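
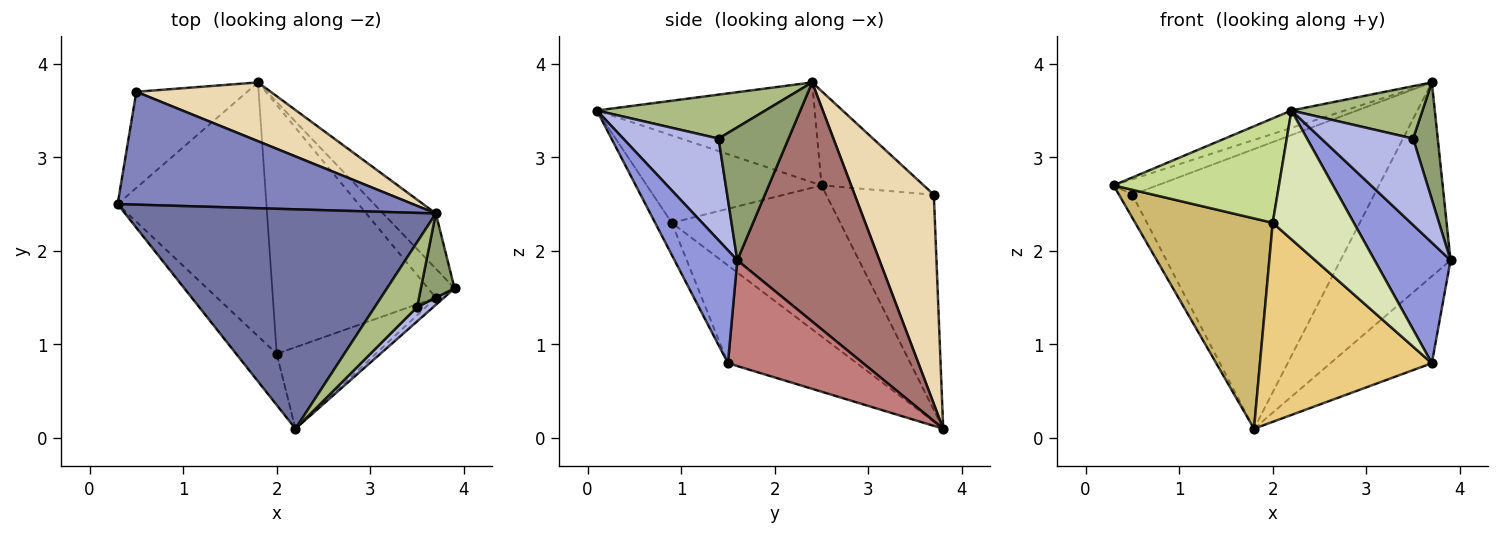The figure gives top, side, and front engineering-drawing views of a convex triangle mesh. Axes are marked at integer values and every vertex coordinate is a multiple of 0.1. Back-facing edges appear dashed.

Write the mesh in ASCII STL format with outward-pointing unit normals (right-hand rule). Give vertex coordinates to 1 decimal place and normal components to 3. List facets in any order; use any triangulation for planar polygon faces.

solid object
 facet normal -0.305 0.075 0.949
  outer loop
   vertex 3.7 2.4 3.8
   vertex 0.3 2.5 2.7
   vertex 2.2 0.1 3.5
  endloop
 endfacet
 facet normal -0.302 0.129 0.945
  outer loop
   vertex 0.5 3.7 2.6
   vertex 0.3 2.5 2.7
   vertex 3.7 2.4 3.8
  endloop
 endfacet
 facet normal 0.636 -0.770 -0.046
  outer loop
   vertex 3.7 1.5 0.8
   vertex 3.9 1.6 1.9
   vertex 2.2 0.1 3.5
  endloop
 endfacet
 facet normal 0.716 -0.689 0.114
  outer loop
   vertex 3.5 1.4 3.2
   vertex 2.2 0.1 3.5
   vertex 3.9 1.6 1.9
  endloop
 endfacet
 facet normal 0.917 -0.323 0.233
  outer loop
   vertex 3.5 1.4 3.2
   vertex 3.9 1.6 1.9
   vertex 3.7 2.4 3.8
  endloop
 endfacet
 facet normal 0.628 -0.489 0.605
  outer loop
   vertex 3.5 1.4 3.2
   vertex 3.7 2.4 3.8
   vertex 2.2 0.1 3.5
  endloop
 endfacet
 facet normal -0.688 -0.651 -0.320
  outer loop
   vertex 2.0 0.9 2.3
   vertex 2.2 0.1 3.5
   vertex 0.3 2.5 2.7
  endloop
 endfacet
 facet normal -0.171 -0.833 -0.527
  outer loop
   vertex 2.0 0.9 2.3
   vertex 3.7 1.5 0.8
   vertex 2.2 0.1 3.5
  endloop
 endfacet
 facet normal -0.884 0.109 -0.455
  outer loop
   vertex 1.8 3.8 0.1
   vertex 0.3 2.5 2.7
   vertex 0.5 3.7 2.6
  endloop
 endfacet
 facet normal -0.616 -0.503 -0.607
  outer loop
   vertex 1.8 3.8 0.1
   vertex 2.0 0.9 2.3
   vertex 0.3 2.5 2.7
  endloop
 endfacet
 facet normal -0.424 -0.566 -0.707
  outer loop
   vertex 1.8 3.8 0.1
   vertex 3.7 1.5 0.8
   vertex 2.0 0.9 2.3
  endloop
 endfacet
 facet normal 0.305 0.932 0.196
  outer loop
   vertex 1.8 3.8 0.1
   vertex 0.5 3.7 2.6
   vertex 3.7 2.4 3.8
  endloop
 endfacet
 facet normal 0.779 0.603 -0.172
  outer loop
   vertex 1.8 3.8 0.1
   vertex 3.7 2.4 3.8
   vertex 3.9 1.6 1.9
  endloop
 endfacet
 facet normal 0.784 0.588 -0.196
  outer loop
   vertex 1.8 3.8 0.1
   vertex 3.9 1.6 1.9
   vertex 3.7 1.5 0.8
  endloop
 endfacet
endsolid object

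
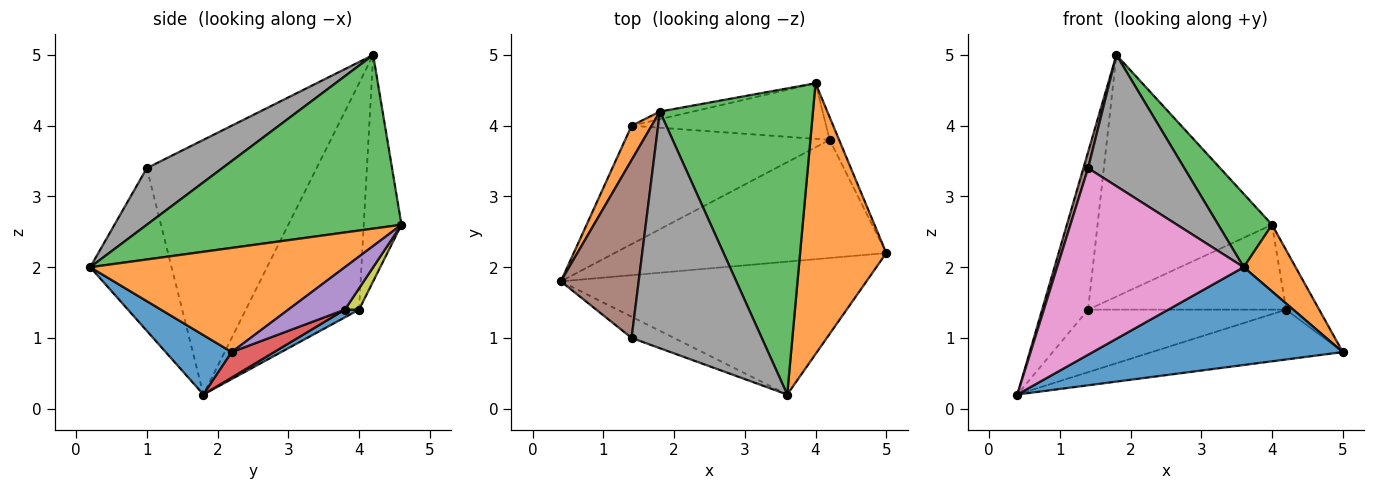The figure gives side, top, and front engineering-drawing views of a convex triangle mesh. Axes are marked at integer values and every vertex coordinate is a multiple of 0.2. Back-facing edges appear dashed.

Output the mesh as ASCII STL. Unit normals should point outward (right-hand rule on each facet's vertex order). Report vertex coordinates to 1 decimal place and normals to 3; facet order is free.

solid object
 facet normal 0.155 -0.586 -0.796
  outer loop
   vertex 3.6 0.2 2.0
   vertex 0.4 1.8 0.2
   vertex 5.0 2.2 0.8
  endloop
 endfacet
 facet normal 0.761 -0.155 0.630
  outer loop
   vertex 3.6 0.2 2.0
   vertex 5.0 2.2 0.8
   vertex 4.0 4.6 2.6
  endloop
 endfacet
 facet normal 0.741 -0.156 0.653
  outer loop
   vertex 3.6 0.2 2.0
   vertex 4.0 4.6 2.6
   vertex 1.8 4.2 5.0
  endloop
 endfacet
 facet normal 0.086 0.387 -0.918
  outer loop
   vertex 4.2 3.8 1.4
   vertex 5.0 2.2 0.8
   vertex 0.4 1.8 0.2
  endloop
 endfacet
 facet normal 0.848 0.495 -0.189
  outer loop
   vertex 4.2 3.8 1.4
   vertex 4.0 4.6 2.6
   vertex 5.0 2.2 0.8
  endloop
 endfacet
 facet normal -0.956 -0.027 0.292
  outer loop
   vertex 1.4 1.0 3.4
   vertex 1.8 4.2 5.0
   vertex 0.4 1.8 0.2
  endloop
 endfacet
 facet normal -0.398 -0.912 -0.104
  outer loop
   vertex 1.4 1.0 3.4
   vertex 0.4 1.8 0.2
   vertex 3.6 0.2 2.0
  endloop
 endfacet
 facet normal 0.355 -0.453 0.817
  outer loop
   vertex 1.4 1.0 3.4
   vertex 3.6 0.2 2.0
   vertex 1.8 4.2 5.0
  endloop
 endfacet
 facet normal 0.060 0.835 -0.547
  outer loop
   vertex 1.4 4.0 1.4
   vertex 4.0 4.6 2.6
   vertex 4.2 3.8 1.4
  endloop
 endfacet
 facet normal -0.211 0.977 -0.031
  outer loop
   vertex 1.4 4.0 1.4
   vertex 1.8 4.2 5.0
   vertex 4.0 4.6 2.6
  endloop
 endfacet
 facet normal 0.033 0.467 -0.884
  outer loop
   vertex 1.4 4.0 1.4
   vertex 4.2 3.8 1.4
   vertex 0.4 1.8 0.2
  endloop
 endfacet
 facet normal -0.923 0.375 0.082
  outer loop
   vertex 1.4 4.0 1.4
   vertex 0.4 1.8 0.2
   vertex 1.8 4.2 5.0
  endloop
 endfacet
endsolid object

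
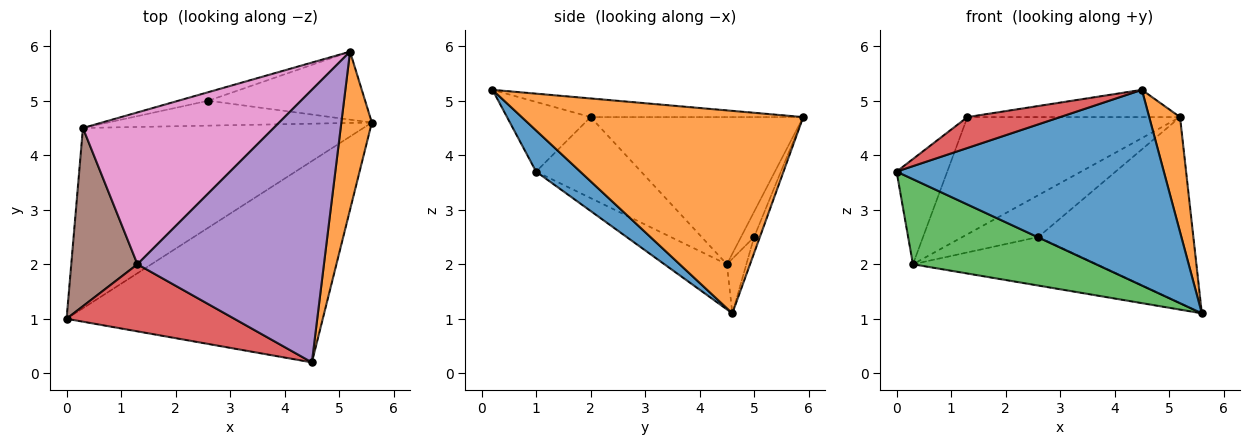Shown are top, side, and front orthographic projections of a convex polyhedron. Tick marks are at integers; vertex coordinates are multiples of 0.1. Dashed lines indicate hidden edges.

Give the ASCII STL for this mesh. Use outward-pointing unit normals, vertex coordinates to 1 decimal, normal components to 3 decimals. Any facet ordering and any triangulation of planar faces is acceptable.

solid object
 facet normal 0.114 -0.692 -0.712
  outer loop
   vertex 4.5 0.2 5.2
   vertex 0.0 1.0 3.7
   vertex 5.6 4.6 1.1
  endloop
 endfacet
 facet normal 0.983 -0.108 0.148
  outer loop
   vertex 5.2 5.9 4.7
   vertex 4.5 0.2 5.2
   vertex 5.6 4.6 1.1
  endloop
 endfacet
 facet normal -0.144 -0.422 -0.895
  outer loop
   vertex 0.3 4.5 2.0
   vertex 5.6 4.6 1.1
   vertex 0.0 1.0 3.7
  endloop
 endfacet
 facet normal -0.353 -0.391 0.850
  outer loop
   vertex 1.3 2.0 4.7
   vertex 0.0 1.0 3.7
   vertex 4.5 0.2 5.2
  endloop
 endfacet
 facet normal -0.099 0.099 0.990
  outer loop
   vertex 1.3 2.0 4.7
   vertex 4.5 0.2 5.2
   vertex 5.2 5.9 4.7
  endloop
 endfacet
 facet normal -0.725 0.350 0.593
  outer loop
   vertex 1.3 2.0 4.7
   vertex 0.3 4.5 2.0
   vertex 0.0 1.0 3.7
  endloop
 endfacet
 facet normal -0.521 0.521 0.676
  outer loop
   vertex 1.3 2.0 4.7
   vertex 5.2 5.9 4.7
   vertex 0.3 4.5 2.0
  endloop
 endfacet
 facet normal -0.035 0.939 -0.343
  outer loop
   vertex 2.6 5.0 2.5
   vertex 5.2 5.9 4.7
   vertex 5.6 4.6 1.1
  endloop
 endfacet
 facet normal -0.094 0.886 -0.454
  outer loop
   vertex 2.6 5.0 2.5
   vertex 5.6 4.6 1.1
   vertex 0.3 4.5 2.0
  endloop
 endfacet
 facet normal -0.167 0.966 -0.198
  outer loop
   vertex 2.6 5.0 2.5
   vertex 0.3 4.5 2.0
   vertex 5.2 5.9 4.7
  endloop
 endfacet
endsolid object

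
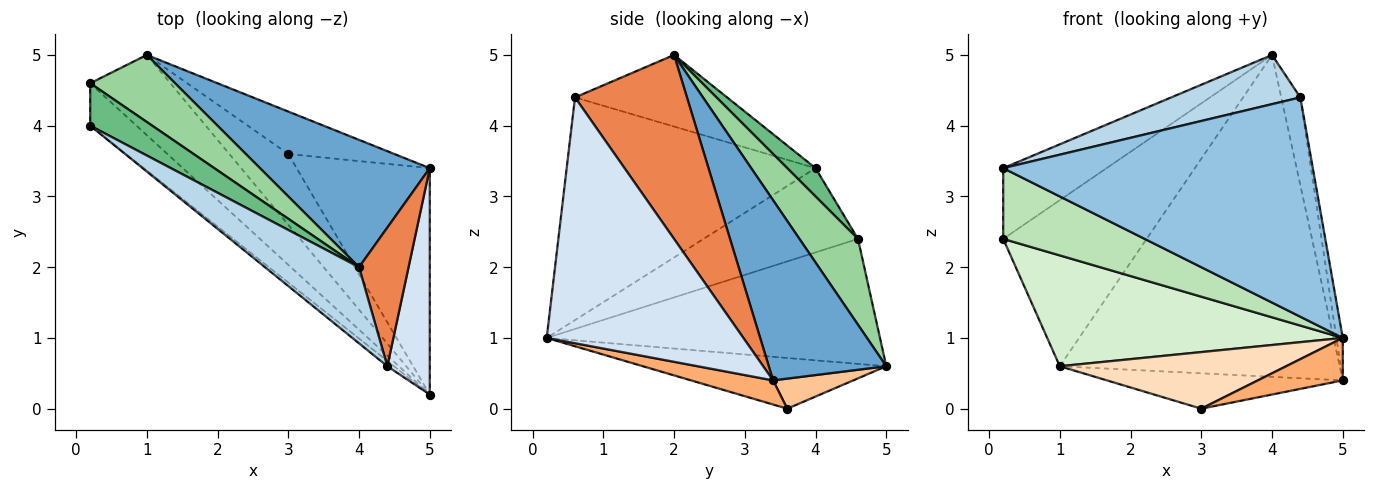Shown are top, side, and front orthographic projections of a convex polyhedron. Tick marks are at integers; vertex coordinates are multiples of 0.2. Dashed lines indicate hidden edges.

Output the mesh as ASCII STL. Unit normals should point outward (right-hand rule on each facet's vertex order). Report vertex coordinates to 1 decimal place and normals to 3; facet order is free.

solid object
 facet normal 0.364 0.866 0.343
  outer loop
   vertex 1.0 5.0 0.6
   vertex 4.0 2.0 5.0
   vertex 5.0 3.4 0.4
  endloop
 endfacet
 facet normal -0.626 -0.779 -0.019
  outer loop
   vertex 4.4 0.6 4.4
   vertex 0.2 4.0 3.4
   vertex 5.0 0.2 1.0
  endloop
 endfacet
 facet normal -0.539 -0.457 0.708
  outer loop
   vertex 4.4 0.6 4.4
   vertex 4.0 2.0 5.0
   vertex 0.2 4.0 3.4
  endloop
 endfacet
 facet normal 0.985 0.032 0.170
  outer loop
   vertex 4.4 0.6 4.4
   vertex 5.0 0.2 1.0
   vertex 5.0 3.4 0.4
  endloop
 endfacet
 facet normal 0.953 0.162 0.257
  outer loop
   vertex 4.4 0.6 4.4
   vertex 5.0 3.4 0.4
   vertex 4.0 2.0 5.0
  endloop
 endfacet
 facet normal 0.175 -0.181 -0.968
  outer loop
   vertex 3.0 3.6 0.0
   vertex 5.0 3.4 0.4
   vertex 5.0 0.2 1.0
  endloop
 endfacet
 facet normal 0.213 0.626 -0.751
  outer loop
   vertex 3.0 3.6 0.0
   vertex 1.0 5.0 0.6
   vertex 5.0 3.4 0.4
  endloop
 endfacet
 facet normal -0.558 -0.519 -0.648
  outer loop
   vertex 3.0 3.6 0.0
   vertex 5.0 0.2 1.0
   vertex 1.0 5.0 0.6
  endloop
 endfacet
 facet normal 0.228 0.835 0.501
  outer loop
   vertex 0.2 4.6 2.4
   vertex 0.2 4.0 3.4
   vertex 4.0 2.0 5.0
  endloop
 endfacet
 facet normal 0.354 0.867 0.350
  outer loop
   vertex 0.2 4.6 2.4
   vertex 4.0 2.0 5.0
   vertex 1.0 5.0 0.6
  endloop
 endfacet
 facet normal -0.683 -0.626 -0.376
  outer loop
   vertex 0.2 4.6 2.4
   vertex 5.0 0.2 1.0
   vertex 0.2 4.0 3.4
  endloop
 endfacet
 facet normal -0.675 -0.598 -0.433
  outer loop
   vertex 0.2 4.6 2.4
   vertex 1.0 5.0 0.6
   vertex 5.0 0.2 1.0
  endloop
 endfacet
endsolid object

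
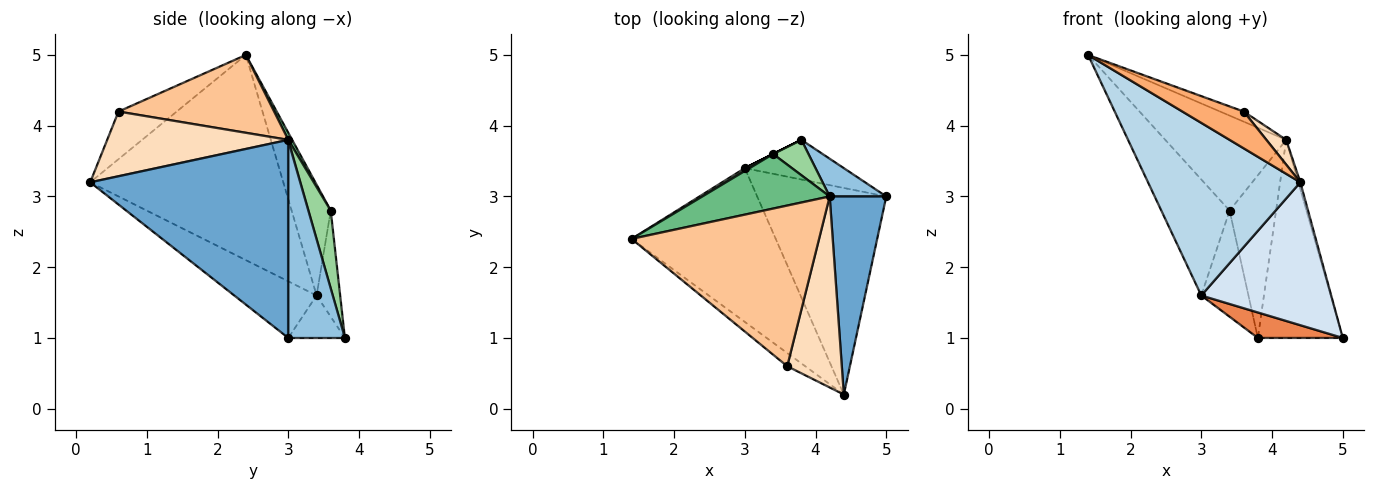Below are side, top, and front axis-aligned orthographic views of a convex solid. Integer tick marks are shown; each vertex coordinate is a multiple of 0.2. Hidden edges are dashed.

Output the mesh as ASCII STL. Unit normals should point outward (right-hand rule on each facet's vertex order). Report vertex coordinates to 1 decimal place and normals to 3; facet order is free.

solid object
 facet normal 0.961 0.010 0.275
  outer loop
   vertex 4.2 3.0 3.8
   vertex 4.4 0.2 3.2
   vertex 5.0 3.0 1.0
  endloop
 endfacet
 facet normal 0.548 0.822 0.157
  outer loop
   vertex 4.2 3.0 3.8
   vertex 5.0 3.0 1.0
   vertex 3.8 3.8 1.0
  endloop
 endfacet
 facet normal -0.687 -0.542 -0.483
  outer loop
   vertex 3.0 3.4 1.6
   vertex 4.4 0.2 3.2
   vertex 1.4 2.4 5.0
  endloop
 endfacet
 facet normal -0.339 -0.535 -0.774
  outer loop
   vertex 3.0 3.4 1.6
   vertex 5.0 3.0 1.0
   vertex 4.4 0.2 3.2
  endloop
 endfacet
 facet normal -0.339 -0.509 -0.791
  outer loop
   vertex 3.0 3.4 1.6
   vertex 3.8 3.8 1.0
   vertex 5.0 3.0 1.0
  endloop
 endfacet
 facet normal -0.666 -0.702 -0.252
  outer loop
   vertex 3.6 0.6 4.2
   vertex 1.4 2.4 5.0
   vertex 4.4 0.2 3.2
  endloop
 endfacet
 facet normal 0.383 0.058 0.922
  outer loop
   vertex 3.6 0.6 4.2
   vertex 4.2 3.0 3.8
   vertex 1.4 2.4 5.0
  endloop
 endfacet
 facet normal 0.762 -0.083 0.643
  outer loop
   vertex 3.6 0.6 4.2
   vertex 4.4 0.2 3.2
   vertex 4.2 3.0 3.8
  endloop
 endfacet
 facet normal 0.028 0.867 0.498
  outer loop
   vertex 3.4 3.6 2.8
   vertex 1.4 2.4 5.0
   vertex 4.2 3.0 3.8
  endloop
 endfacet
 facet normal 0.423 0.885 0.192
  outer loop
   vertex 3.4 3.6 2.8
   vertex 4.2 3.0 3.8
   vertex 3.8 3.8 1.0
  endloop
 endfacet
 facet normal -0.497 0.867 0.021
  outer loop
   vertex 3.4 3.6 2.8
   vertex 3.0 3.4 1.6
   vertex 1.4 2.4 5.0
  endloop
 endfacet
 facet normal -0.447 0.894 0.000
  outer loop
   vertex 3.4 3.6 2.8
   vertex 3.8 3.8 1.0
   vertex 3.0 3.4 1.6
  endloop
 endfacet
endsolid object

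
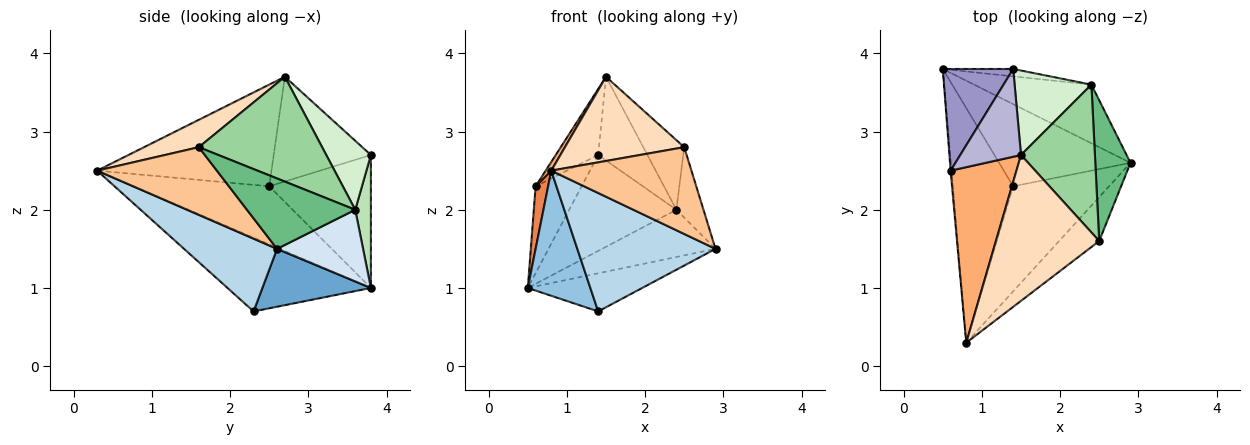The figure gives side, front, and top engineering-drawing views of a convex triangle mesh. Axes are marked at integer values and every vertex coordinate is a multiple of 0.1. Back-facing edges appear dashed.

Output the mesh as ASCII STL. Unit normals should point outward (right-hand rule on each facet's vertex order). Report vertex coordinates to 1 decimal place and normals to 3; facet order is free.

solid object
 facet normal 0.371 0.391 -0.842
  outer loop
   vertex 1.4 2.3 0.7
   vertex 0.5 3.8 1.0
   vertex 2.9 2.6 1.5
  endloop
 endfacet
 facet normal -0.733 -0.320 -0.600
  outer loop
   vertex 1.4 2.3 0.7
   vertex 0.8 0.3 2.5
   vertex 0.5 3.8 1.0
  endloop
 endfacet
 facet normal 0.450 -0.668 -0.593
  outer loop
   vertex 1.4 2.3 0.7
   vertex 2.9 2.6 1.5
   vertex 0.8 0.3 2.5
  endloop
 endfacet
 facet normal 0.430 0.566 -0.703
  outer loop
   vertex 2.4 3.6 2.0
   vertex 2.9 2.6 1.5
   vertex 0.5 3.8 1.0
  endloop
 endfacet
 facet normal -0.996 -0.092 -0.015
  outer loop
   vertex 0.6 2.5 2.3
   vertex 0.5 3.8 1.0
   vertex 0.8 0.3 2.5
  endloop
 endfacet
 facet normal -0.839 -0.027 0.543
  outer loop
   vertex 0.6 2.5 2.3
   vertex 0.8 0.3 2.5
   vertex 1.5 2.7 3.7
  endloop
 endfacet
 facet normal 0.606 -0.710 -0.359
  outer loop
   vertex 2.5 1.6 2.8
   vertex 0.8 0.3 2.5
   vertex 2.9 2.6 1.5
  endloop
 endfacet
 facet normal 0.224 -0.487 0.844
  outer loop
   vertex 2.5 1.6 2.8
   vertex 1.5 2.7 3.7
   vertex 0.8 0.3 2.5
  endloop
 endfacet
 facet normal 0.873 0.218 0.436
  outer loop
   vertex 2.5 1.6 2.8
   vertex 2.9 2.6 1.5
   vertex 2.4 3.6 2.0
  endloop
 endfacet
 facet normal 0.789 0.262 0.556
  outer loop
   vertex 2.5 1.6 2.8
   vertex 2.4 3.6 2.0
   vertex 1.5 2.7 3.7
  endloop
 endfacet
 facet normal 0.144 0.987 -0.076
  outer loop
   vertex 1.4 3.8 2.7
   vertex 2.4 3.6 2.0
   vertex 0.5 3.8 1.0
  endloop
 endfacet
 facet normal 0.538 0.593 0.599
  outer loop
   vertex 1.4 3.8 2.7
   vertex 1.5 2.7 3.7
   vertex 2.4 3.6 2.0
  endloop
 endfacet
 facet normal -0.821 0.371 0.434
  outer loop
   vertex 1.4 3.8 2.7
   vertex 0.5 3.8 1.0
   vertex 0.6 2.5 2.3
  endloop
 endfacet
 facet normal -0.809 0.353 0.470
  outer loop
   vertex 1.4 3.8 2.7
   vertex 0.6 2.5 2.3
   vertex 1.5 2.7 3.7
  endloop
 endfacet
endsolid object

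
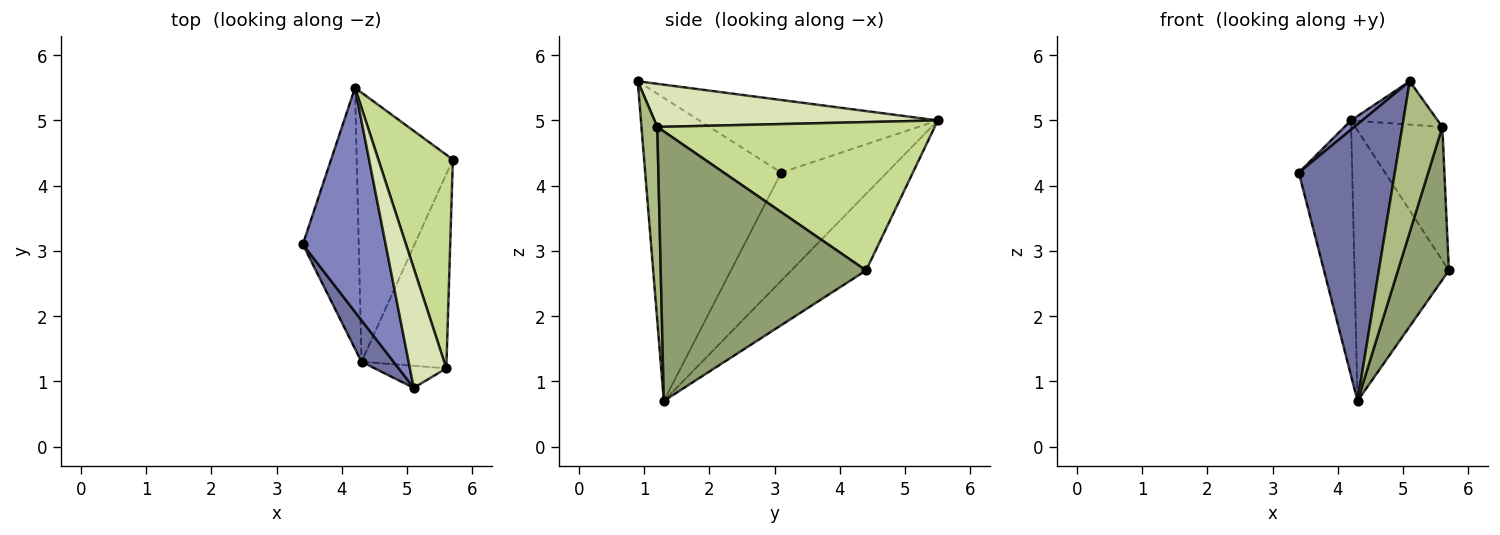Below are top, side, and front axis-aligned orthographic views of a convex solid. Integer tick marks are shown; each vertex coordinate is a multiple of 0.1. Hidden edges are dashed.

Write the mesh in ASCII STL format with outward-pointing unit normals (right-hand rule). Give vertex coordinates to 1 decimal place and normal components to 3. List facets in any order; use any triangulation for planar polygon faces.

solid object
 facet normal -0.814 -0.574 0.086
  outer loop
   vertex 4.3 1.3 0.7
   vertex 5.1 0.9 5.6
   vertex 3.4 3.1 4.2
  endloop
 endfacet
 facet normal -0.659 -0.031 0.752
  outer loop
   vertex 4.2 5.5 5.0
   vertex 3.4 3.1 4.2
   vertex 5.1 0.9 5.6
  endloop
 endfacet
 facet normal -0.810 0.410 -0.419
  outer loop
   vertex 4.2 5.5 5.0
   vertex 4.3 1.3 0.7
   vertex 3.4 3.1 4.2
  endloop
 endfacet
 facet normal -0.490 0.618 -0.615
  outer loop
   vertex 4.2 5.5 5.0
   vertex 5.7 4.4 2.7
   vertex 4.3 1.3 0.7
  endloop
 endfacet
 facet normal 0.928 -0.230 -0.293
  outer loop
   vertex 5.6 1.2 4.9
   vertex 4.3 1.3 0.7
   vertex 5.7 4.4 2.7
  endloop
 endfacet
 facet normal 0.364 -0.921 -0.135
  outer loop
   vertex 5.6 1.2 4.9
   vertex 5.1 0.9 5.6
   vertex 4.3 1.3 0.7
  endloop
 endfacet
 facet normal 0.860 0.270 0.432
  outer loop
   vertex 5.6 1.2 4.9
   vertex 5.7 4.4 2.7
   vertex 4.2 5.5 5.0
  endloop
 endfacet
 facet normal 0.744 0.227 0.629
  outer loop
   vertex 5.6 1.2 4.9
   vertex 4.2 5.5 5.0
   vertex 5.1 0.9 5.6
  endloop
 endfacet
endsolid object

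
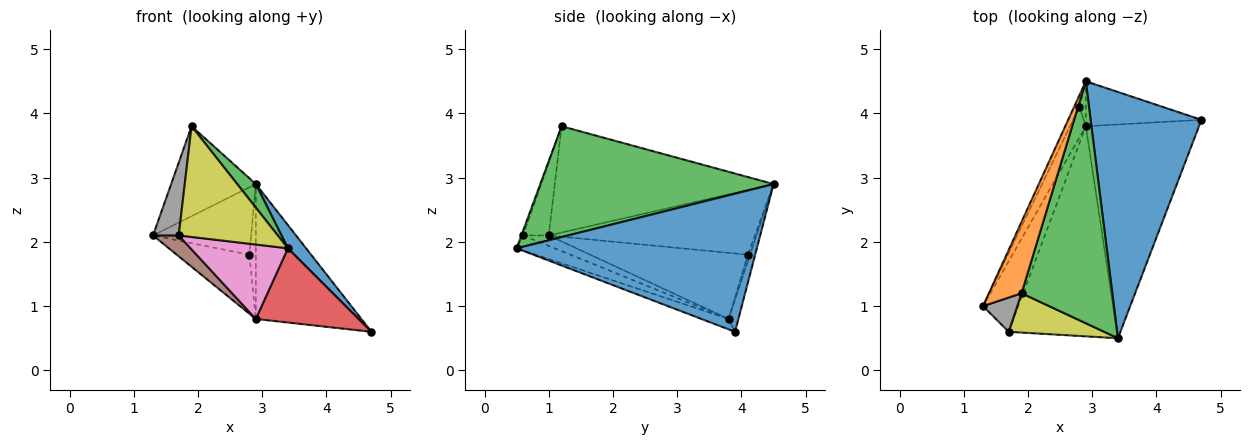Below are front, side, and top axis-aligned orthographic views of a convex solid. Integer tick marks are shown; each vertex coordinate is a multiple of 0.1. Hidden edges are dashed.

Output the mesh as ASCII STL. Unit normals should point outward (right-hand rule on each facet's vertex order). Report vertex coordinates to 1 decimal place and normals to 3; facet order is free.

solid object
 facet normal 0.779 -0.059 0.625
  outer loop
   vertex 2.9 4.5 2.9
   vertex 3.4 0.5 1.9
   vertex 4.7 3.9 0.6
  endloop
 endfacet
 facet normal -0.897 0.347 0.276
  outer loop
   vertex 1.9 1.2 3.8
   vertex 2.9 4.5 2.9
   vertex 1.3 1.0 2.1
  endloop
 endfacet
 facet normal 0.772 -0.062 0.632
  outer loop
   vertex 1.9 1.2 3.8
   vertex 3.4 0.5 1.9
   vertex 2.9 4.5 2.9
  endloop
 endfacet
 facet normal -0.086 -0.327 -0.941
  outer loop
   vertex 2.9 3.8 0.8
   vertex 4.7 3.9 0.6
   vertex 3.4 0.5 1.9
  endloop
 endfacet
 facet normal -0.088 0.945 -0.315
  outer loop
   vertex 2.9 3.8 0.8
   vertex 2.9 4.5 2.9
   vertex 4.7 3.9 0.6
  endloop
 endfacet
 facet normal -0.273 -0.273 -0.923
  outer loop
   vertex 1.7 0.6 2.1
   vertex 1.3 1.0 2.1
   vertex 2.9 3.8 0.8
  endloop
 endfacet
 facet normal -0.129 -0.331 -0.935
  outer loop
   vertex 1.7 0.6 2.1
   vertex 2.9 3.8 0.8
   vertex 3.4 0.5 1.9
  endloop
 endfacet
 facet normal -0.671 -0.671 0.316
  outer loop
   vertex 1.7 0.6 2.1
   vertex 1.9 1.2 3.8
   vertex 1.3 1.0 2.1
  endloop
 endfacet
 facet normal -0.016 -0.942 0.334
  outer loop
   vertex 1.7 0.6 2.1
   vertex 3.4 0.5 1.9
   vertex 1.9 1.2 3.8
  endloop
 endfacet
 facet normal -0.900 0.429 -0.074
  outer loop
   vertex 2.8 4.1 1.8
   vertex 1.3 1.0 2.1
   vertex 2.9 4.5 2.9
  endloop
 endfacet
 facet normal -0.888 0.409 -0.211
  outer loop
   vertex 2.8 4.1 1.8
   vertex 2.9 3.8 0.8
   vertex 1.3 1.0 2.1
  endloop
 endfacet
 facet normal -0.302 0.905 -0.302
  outer loop
   vertex 2.8 4.1 1.8
   vertex 2.9 4.5 2.9
   vertex 2.9 3.8 0.8
  endloop
 endfacet
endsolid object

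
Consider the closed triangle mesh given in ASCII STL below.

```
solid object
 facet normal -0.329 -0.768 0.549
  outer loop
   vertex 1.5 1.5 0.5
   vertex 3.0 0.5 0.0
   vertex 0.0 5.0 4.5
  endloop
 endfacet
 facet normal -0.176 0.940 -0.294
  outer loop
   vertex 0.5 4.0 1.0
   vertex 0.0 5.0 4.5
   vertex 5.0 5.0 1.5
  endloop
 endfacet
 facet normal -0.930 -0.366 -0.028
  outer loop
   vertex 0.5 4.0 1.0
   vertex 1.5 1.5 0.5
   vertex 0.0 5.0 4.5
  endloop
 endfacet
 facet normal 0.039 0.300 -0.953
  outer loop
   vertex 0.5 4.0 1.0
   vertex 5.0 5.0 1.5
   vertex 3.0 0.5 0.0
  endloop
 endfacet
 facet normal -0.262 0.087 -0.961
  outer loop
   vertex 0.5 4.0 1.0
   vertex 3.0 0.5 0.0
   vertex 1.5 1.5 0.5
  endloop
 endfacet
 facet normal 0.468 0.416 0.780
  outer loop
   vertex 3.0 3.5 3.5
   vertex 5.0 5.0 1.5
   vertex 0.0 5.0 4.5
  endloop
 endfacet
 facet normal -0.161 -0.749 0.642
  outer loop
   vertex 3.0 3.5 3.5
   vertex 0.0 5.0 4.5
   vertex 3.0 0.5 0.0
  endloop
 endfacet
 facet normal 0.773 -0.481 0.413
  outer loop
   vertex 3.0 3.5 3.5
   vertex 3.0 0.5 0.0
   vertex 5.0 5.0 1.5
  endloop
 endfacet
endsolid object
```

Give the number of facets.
8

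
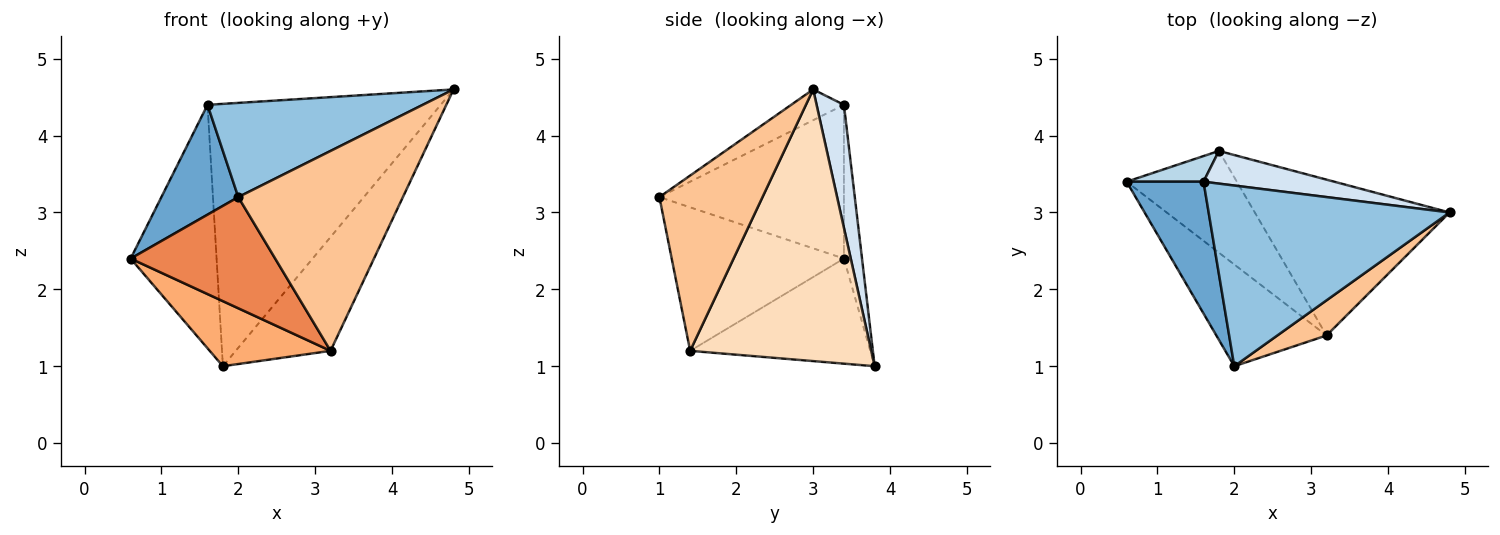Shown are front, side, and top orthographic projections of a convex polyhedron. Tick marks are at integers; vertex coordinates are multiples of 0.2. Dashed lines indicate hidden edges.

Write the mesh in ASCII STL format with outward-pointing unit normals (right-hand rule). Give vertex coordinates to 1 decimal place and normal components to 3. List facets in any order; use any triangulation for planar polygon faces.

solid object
 facet normal -0.838 -0.349 0.419
  outer loop
   vertex 1.6 3.4 4.4
   vertex 0.6 3.4 2.4
   vertex 2.0 1.0 3.2
  endloop
 endfacet
 facet normal -0.112 -0.459 0.881
  outer loop
   vertex 1.6 3.4 4.4
   vertex 2.0 1.0 3.2
   vertex 4.8 3.0 4.6
  endloop
 endfacet
 facet normal -0.205 0.973 0.102
  outer loop
   vertex 1.6 3.4 4.4
   vertex 1.8 3.8 1.0
   vertex 0.6 3.4 2.4
  endloop
 endfacet
 facet normal 0.116 0.986 0.123
  outer loop
   vertex 1.6 3.4 4.4
   vertex 4.8 3.0 4.6
   vertex 1.8 3.8 1.0
  endloop
 endfacet
 facet normal -0.660 -0.554 -0.507
  outer loop
   vertex 3.2 1.4 1.2
   vertex 2.0 1.0 3.2
   vertex 0.6 3.4 2.4
  endloop
 endfacet
 facet normal -0.626 -0.420 -0.657
  outer loop
   vertex 3.2 1.4 1.2
   vertex 0.6 3.4 2.4
   vertex 1.8 3.8 1.0
  endloop
 endfacet
 facet normal 0.525 -0.838 0.147
  outer loop
   vertex 3.2 1.4 1.2
   vertex 4.8 3.0 4.6
   vertex 2.0 1.0 3.2
  endloop
 endfacet
 facet normal 0.748 0.392 -0.536
  outer loop
   vertex 3.2 1.4 1.2
   vertex 1.8 3.8 1.0
   vertex 4.8 3.0 4.6
  endloop
 endfacet
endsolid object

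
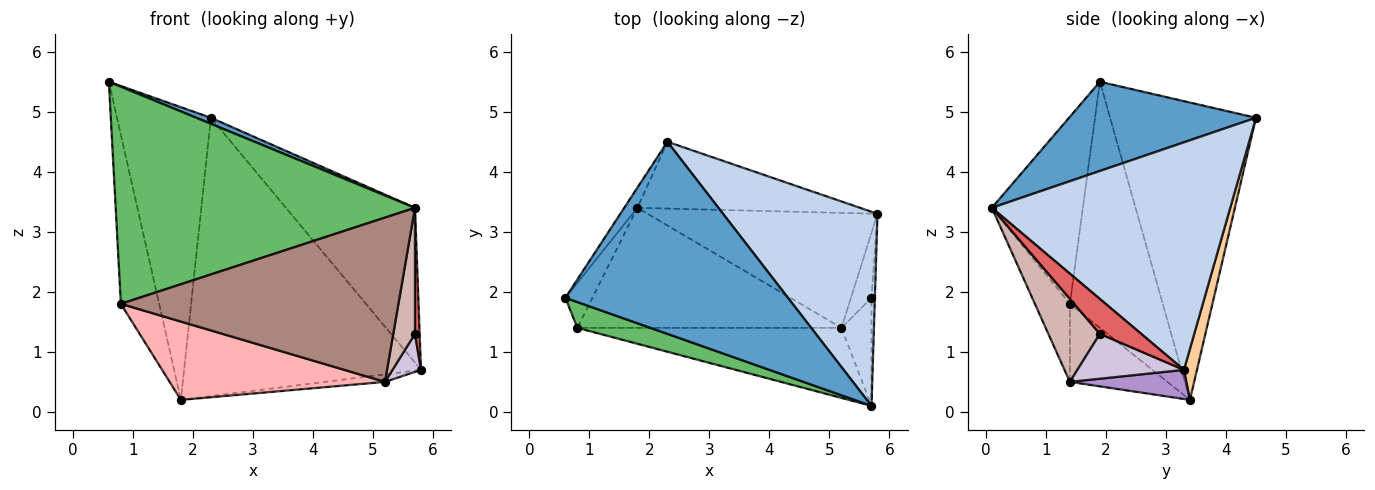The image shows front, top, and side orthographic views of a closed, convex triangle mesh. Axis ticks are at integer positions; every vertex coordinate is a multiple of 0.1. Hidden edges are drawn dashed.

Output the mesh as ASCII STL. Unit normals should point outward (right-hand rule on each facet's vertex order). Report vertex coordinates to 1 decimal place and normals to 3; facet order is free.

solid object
 facet normal 0.372 -0.029 0.928
  outer loop
   vertex 2.3 4.5 4.9
   vertex 0.6 1.9 5.5
   vertex 5.7 0.1 3.4
  endloop
 endfacet
 facet normal 0.755 0.409 0.512
  outer loop
   vertex 2.3 4.5 4.9
   vertex 5.7 0.1 3.4
   vertex 5.8 3.3 0.7
  endloop
 endfacet
 facet normal -0.840 0.541 -0.037
  outer loop
   vertex 2.3 4.5 4.9
   vertex 1.8 3.4 0.2
   vertex 0.6 1.9 5.5
  endloop
 endfacet
 facet normal 0.053 0.971 -0.233
  outer loop
   vertex 2.3 4.5 4.9
   vertex 5.8 3.3 0.7
   vertex 1.8 3.4 0.2
  endloop
 endfacet
 facet normal -0.289 -0.951 0.113
  outer loop
   vertex 0.8 1.4 1.8
   vertex 5.7 0.1 3.4
   vertex 0.6 1.9 5.5
  endloop
 endfacet
 facet normal -0.920 0.379 -0.101
  outer loop
   vertex 0.8 1.4 1.8
   vertex 0.6 1.9 5.5
   vertex 1.8 3.4 0.2
  endloop
 endfacet
 facet normal 0.989 -0.112 -0.096
  outer loop
   vertex 5.7 1.9 1.3
   vertex 5.8 3.3 0.7
   vertex 5.7 0.1 3.4
  endloop
 endfacet
 facet normal -0.240 -0.530 -0.813
  outer loop
   vertex 5.2 1.4 0.5
   vertex 0.8 1.4 1.8
   vertex 1.8 3.4 0.2
  endloop
 endfacet
 facet normal 0.125 0.065 -0.990
  outer loop
   vertex 5.2 1.4 0.5
   vertex 1.8 3.4 0.2
   vertex 5.8 3.3 0.7
  endloop
 endfacet
 facet normal 0.883 -0.236 -0.404
  outer loop
   vertex 5.2 1.4 0.5
   vertex 5.8 3.3 0.7
   vertex 5.7 1.9 1.3
  endloop
 endfacet
 facet normal -0.115 -0.914 -0.390
  outer loop
   vertex 5.2 1.4 0.5
   vertex 5.7 0.1 3.4
   vertex 0.8 1.4 1.8
  endloop
 endfacet
 facet normal 0.874 -0.369 -0.316
  outer loop
   vertex 5.2 1.4 0.5
   vertex 5.7 1.9 1.3
   vertex 5.7 0.1 3.4
  endloop
 endfacet
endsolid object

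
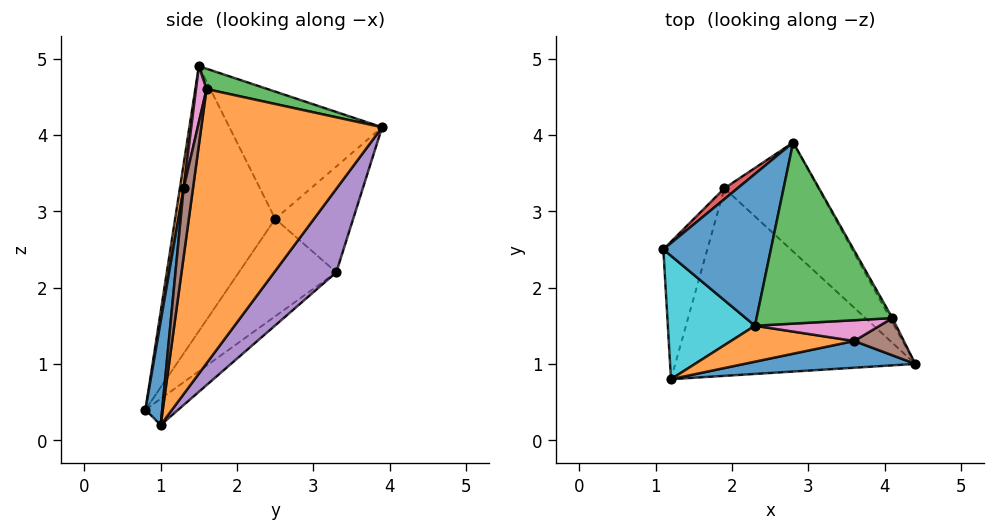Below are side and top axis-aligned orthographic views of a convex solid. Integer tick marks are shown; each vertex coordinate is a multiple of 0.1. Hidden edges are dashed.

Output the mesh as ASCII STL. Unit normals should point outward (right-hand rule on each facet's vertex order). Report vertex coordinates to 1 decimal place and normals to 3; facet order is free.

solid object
 facet normal -0.715 0.351 0.604
  outer loop
   vertex 2.3 1.5 4.9
   vertex 2.8 3.9 4.1
   vertex 1.1 2.5 2.9
  endloop
 endfacet
 facet normal 0.871 0.491 -0.008
  outer loop
   vertex 4.1 1.6 4.6
   vertex 4.4 1.0 0.2
   vertex 2.8 3.9 4.1
  endloop
 endfacet
 facet normal 0.142 0.286 0.948
  outer loop
   vertex 4.1 1.6 4.6
   vertex 2.8 3.9 4.1
   vertex 2.3 1.5 4.9
  endloop
 endfacet
 facet normal -0.668 0.740 0.083
  outer loop
   vertex 1.9 3.3 2.2
   vertex 1.1 2.5 2.9
   vertex 2.8 3.9 4.1
  endloop
 endfacet
 facet normal 0.391 0.808 -0.440
  outer loop
   vertex 1.9 3.3 2.2
   vertex 2.8 3.9 4.1
   vertex 4.4 1.0 0.2
  endloop
 endfacet
 facet normal 0.202 -0.968 0.146
  outer loop
   vertex 3.6 1.3 3.3
   vertex 4.4 1.0 0.2
   vertex 4.1 1.6 4.6
  endloop
 endfacet
 facet normal 0.086 -0.978 0.192
  outer loop
   vertex 3.6 1.3 3.3
   vertex 4.1 1.6 4.6
   vertex 2.3 1.5 4.9
  endloop
 endfacet
 facet normal -0.798 0.483 -0.360
  outer loop
   vertex 1.2 0.8 0.4
   vertex 1.1 2.5 2.9
   vertex 1.9 3.3 2.2
  endloop
 endfacet
 facet normal -0.087 0.598 -0.797
  outer loop
   vertex 1.2 0.8 0.4
   vertex 1.9 3.3 2.2
   vertex 4.4 1.0 0.2
  endloop
 endfacet
 facet normal -0.844 -0.458 0.278
  outer loop
   vertex 1.2 0.8 0.4
   vertex 2.3 1.5 4.9
   vertex 1.1 2.5 2.9
  endloop
 endfacet
 facet normal 0.069 -0.991 0.114
  outer loop
   vertex 1.2 0.8 0.4
   vertex 4.4 1.0 0.2
   vertex 3.6 1.3 3.3
  endloop
 endfacet
 facet normal 0.029 -0.989 0.147
  outer loop
   vertex 1.2 0.8 0.4
   vertex 3.6 1.3 3.3
   vertex 2.3 1.5 4.9
  endloop
 endfacet
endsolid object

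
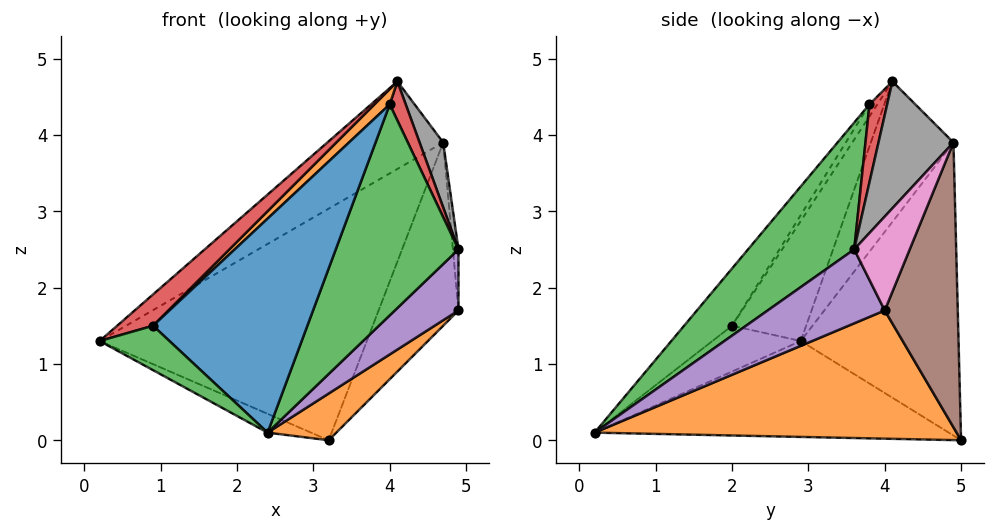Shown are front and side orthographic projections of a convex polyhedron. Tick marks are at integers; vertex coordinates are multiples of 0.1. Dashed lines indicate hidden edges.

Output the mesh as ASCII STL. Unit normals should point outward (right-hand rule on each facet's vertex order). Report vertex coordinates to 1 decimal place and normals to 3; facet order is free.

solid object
 facet normal -0.428 0.052 -0.902
  outer loop
   vertex 3.2 5.0 0.0
   vertex 2.4 0.2 0.1
   vertex 0.2 2.9 1.3
  endloop
 endfacet
 facet normal 0.663 -0.126 -0.738
  outer loop
   vertex 3.2 5.0 0.0
   vertex 4.9 4.0 1.7
   vertex 2.4 0.2 0.1
  endloop
 endfacet
 facet normal -0.784 -0.619 -0.044
  outer loop
   vertex 0.9 2.0 1.5
   vertex 0.2 2.9 1.3
   vertex 2.4 0.2 0.1
  endloop
 endfacet
 facet normal -0.580 -0.281 0.765
  outer loop
   vertex 0.9 2.0 1.5
   vertex 4.1 4.1 4.7
   vertex 0.2 2.9 1.3
  endloop
 endfacet
 facet normal 0.855 -0.464 -0.232
  outer loop
   vertex 4.9 3.6 2.5
   vertex 2.4 0.2 0.1
   vertex 4.9 4.0 1.7
  endloop
 endfacet
 facet normal 0.656 0.718 -0.234
  outer loop
   vertex 4.7 4.9 3.9
   vertex 4.9 4.0 1.7
   vertex 3.2 5.0 0.0
  endloop
 endfacet
 facet normal 0.994 0.099 0.050
  outer loop
   vertex 4.7 4.9 3.9
   vertex 4.9 3.6 2.5
   vertex 4.9 4.0 1.7
  endloop
 endfacet
 facet normal 0.881 -0.277 0.383
  outer loop
   vertex 4.7 4.9 3.9
   vertex 4.1 4.1 4.7
   vertex 4.9 3.6 2.5
  endloop
 endfacet
 facet normal -0.543 0.761 0.354
  outer loop
   vertex 4.7 4.9 3.9
   vertex 0.2 2.9 1.3
   vertex 4.1 4.1 4.7
  endloop
 endfacet
 facet normal -0.497 0.841 0.213
  outer loop
   vertex 4.7 4.9 3.9
   vertex 3.2 5.0 0.0
   vertex 0.2 2.9 1.3
  endloop
 endfacet
 facet normal -0.219 -0.706 0.673
  outer loop
   vertex 4.0 3.8 4.4
   vertex 0.9 2.0 1.5
   vertex 2.4 0.2 0.1
  endloop
 endfacet
 facet normal -0.317 -0.616 0.721
  outer loop
   vertex 4.0 3.8 4.4
   vertex 4.1 4.1 4.7
   vertex 0.9 2.0 1.5
  endloop
 endfacet
 facet normal 0.610 -0.705 0.363
  outer loop
   vertex 4.0 3.8 4.4
   vertex 2.4 0.2 0.1
   vertex 4.9 3.6 2.5
  endloop
 endfacet
 facet normal 0.684 -0.617 0.389
  outer loop
   vertex 4.0 3.8 4.4
   vertex 4.9 3.6 2.5
   vertex 4.1 4.1 4.7
  endloop
 endfacet
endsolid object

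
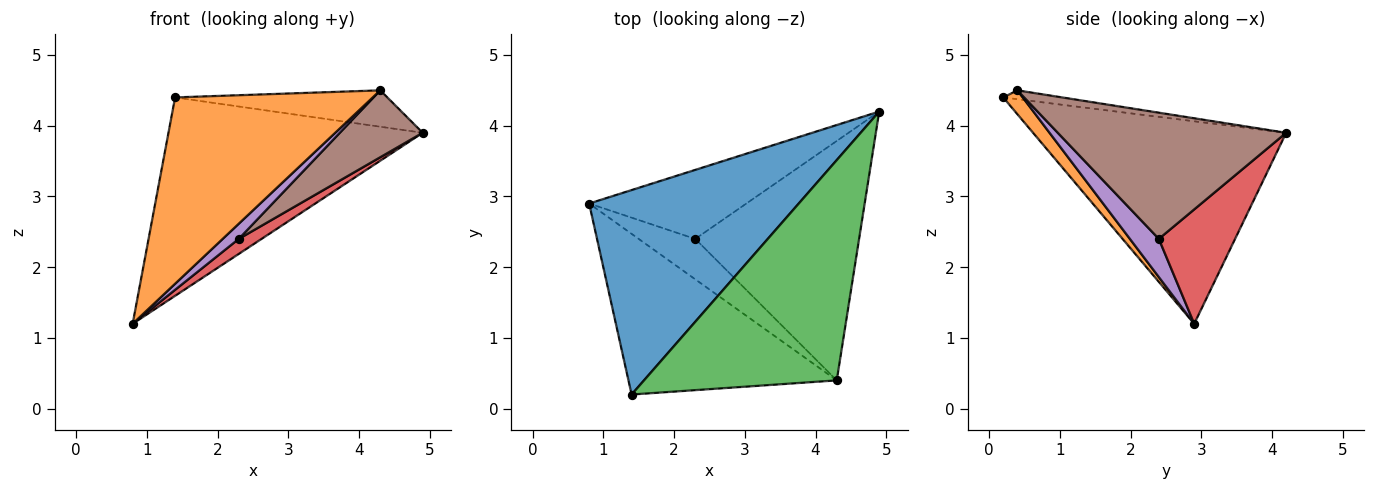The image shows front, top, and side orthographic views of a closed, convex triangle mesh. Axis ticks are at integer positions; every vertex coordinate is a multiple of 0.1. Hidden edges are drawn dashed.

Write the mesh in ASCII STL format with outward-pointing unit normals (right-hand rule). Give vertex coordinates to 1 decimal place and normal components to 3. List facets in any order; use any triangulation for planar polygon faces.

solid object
 facet normal -0.570 0.572 0.590
  outer loop
   vertex 1.4 0.2 4.4
   vertex 4.9 4.2 3.9
   vertex 0.8 2.9 1.2
  endloop
 endfacet
 facet normal 0.075 -0.755 -0.651
  outer loop
   vertex 1.4 0.2 4.4
   vertex 0.8 2.9 1.2
   vertex 4.3 0.4 4.5
  endloop
 endfacet
 facet normal -0.045 0.163 0.986
  outer loop
   vertex 1.4 0.2 4.4
   vertex 4.3 0.4 4.5
   vertex 4.9 4.2 3.9
  endloop
 endfacet
 facet normal 0.579 -0.173 -0.796
  outer loop
   vertex 2.3 2.4 2.4
   vertex 0.8 2.9 1.2
   vertex 4.9 4.2 3.9
  endloop
 endfacet
 facet normal 0.534 -0.297 -0.791
  outer loop
   vertex 2.3 2.4 2.4
   vertex 4.3 0.4 4.5
   vertex 0.8 2.9 1.2
  endloop
 endfacet
 facet normal 0.596 -0.216 -0.773
  outer loop
   vertex 2.3 2.4 2.4
   vertex 4.9 4.2 3.9
   vertex 4.3 0.4 4.5
  endloop
 endfacet
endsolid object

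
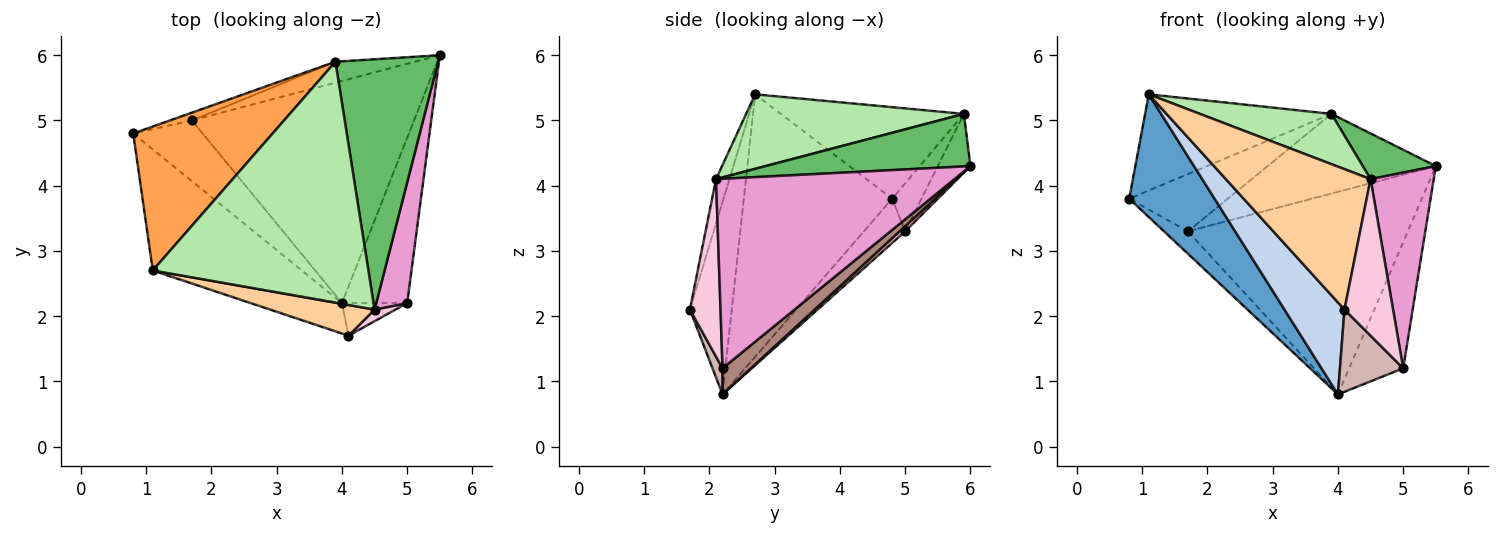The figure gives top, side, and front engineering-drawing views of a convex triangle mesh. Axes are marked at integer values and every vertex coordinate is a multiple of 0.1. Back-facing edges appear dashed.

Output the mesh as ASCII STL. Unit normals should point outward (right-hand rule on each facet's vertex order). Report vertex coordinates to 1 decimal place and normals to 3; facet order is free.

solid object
 facet normal -0.778 -0.448 -0.442
  outer loop
   vertex 4.0 2.2 0.8
   vertex 1.1 2.7 5.4
   vertex 0.8 4.8 3.8
  endloop
 endfacet
 facet normal -0.552 -0.792 -0.262
  outer loop
   vertex 4.0 2.2 0.8
   vertex 4.1 1.7 2.1
   vertex 1.1 2.7 5.4
  endloop
 endfacet
 facet normal -0.479 0.488 0.730
  outer loop
   vertex 3.9 5.9 5.1
   vertex 0.8 4.8 3.8
   vertex 1.1 2.7 5.4
  endloop
 endfacet
 facet normal -0.090 -0.973 0.213
  outer loop
   vertex 4.5 2.1 4.1
   vertex 1.1 2.7 5.4
   vertex 4.1 1.7 2.1
  endloop
 endfacet
 facet normal 0.449 -0.160 0.879
  outer loop
   vertex 4.5 2.1 4.1
   vertex 5.5 6.0 4.3
   vertex 3.9 5.9 5.1
  endloop
 endfacet
 facet normal 0.320 -0.193 0.927
  outer loop
   vertex 4.5 2.1 4.1
   vertex 3.9 5.9 5.1
   vertex 1.1 2.7 5.4
  endloop
 endfacet
 facet normal -0.513 0.297 -0.805
  outer loop
   vertex 1.7 5.0 3.3
   vertex 4.0 2.2 0.8
   vertex 0.8 4.8 3.8
  endloop
 endfacet
 facet normal 0.017 0.674 -0.739
  outer loop
   vertex 1.7 5.0 3.3
   vertex 5.5 6.0 4.3
   vertex 4.0 2.2 0.8
  endloop
 endfacet
 facet normal -0.283 0.950 -0.129
  outer loop
   vertex 1.7 5.0 3.3
   vertex 0.8 4.8 3.8
   vertex 3.9 5.9 5.1
  endloop
 endfacet
 facet normal -0.184 0.951 -0.250
  outer loop
   vertex 1.7 5.0 3.3
   vertex 3.9 5.9 5.1
   vertex 5.5 6.0 4.3
  endloop
 endfacet
 facet normal 0.303 0.578 -0.758
  outer loop
   vertex 5.0 2.2 1.2
   vertex 4.0 2.2 0.8
   vertex 5.5 6.0 4.3
  endloop
 endfacet
 facet normal 0.146 -0.920 -0.365
  outer loop
   vertex 5.0 2.2 1.2
   vertex 4.1 1.7 2.1
   vertex 4.0 2.2 0.8
  endloop
 endfacet
 facet normal 0.955 -0.253 0.156
  outer loop
   vertex 5.0 2.2 1.2
   vertex 5.5 6.0 4.3
   vertex 4.5 2.1 4.1
  endloop
 endfacet
 facet normal 0.532 -0.845 0.063
  outer loop
   vertex 5.0 2.2 1.2
   vertex 4.5 2.1 4.1
   vertex 4.1 1.7 2.1
  endloop
 endfacet
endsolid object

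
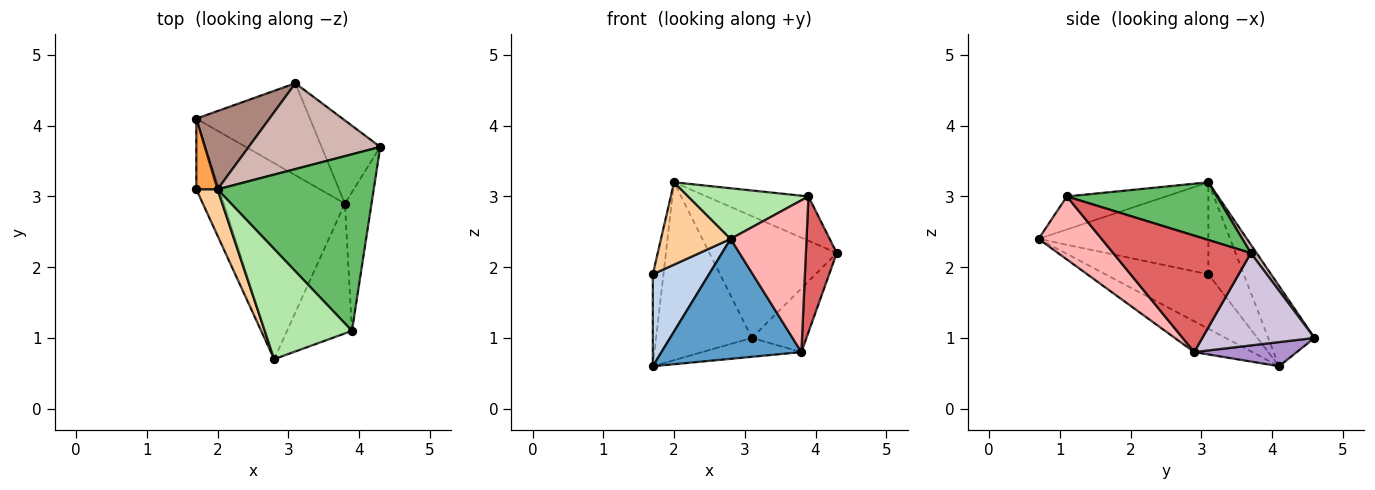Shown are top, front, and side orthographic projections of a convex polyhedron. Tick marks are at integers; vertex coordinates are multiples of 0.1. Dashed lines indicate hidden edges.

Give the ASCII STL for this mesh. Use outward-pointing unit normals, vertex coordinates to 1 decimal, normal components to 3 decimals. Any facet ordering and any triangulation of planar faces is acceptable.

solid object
 facet normal -0.212 -0.510 -0.834
  outer loop
   vertex 3.8 2.9 0.8
   vertex 2.8 0.7 2.4
   vertex 1.7 4.1 0.6
  endloop
 endfacet
 facet normal -0.824 -0.450 -0.346
  outer loop
   vertex 1.7 3.1 1.9
   vertex 1.7 4.1 0.6
   vertex 2.8 0.7 2.4
  endloop
 endfacet
 facet normal -0.935 0.281 0.216
  outer loop
   vertex 1.7 3.1 1.9
   vertex 2.0 3.1 3.2
   vertex 1.7 4.1 0.6
  endloop
 endfacet
 facet normal -0.905 -0.371 0.209
  outer loop
   vertex 1.7 3.1 1.9
   vertex 2.8 0.7 2.4
   vertex 2.0 3.1 3.2
  endloop
 endfacet
 facet normal 0.337 0.229 0.913
  outer loop
   vertex 3.9 1.1 3.0
   vertex 4.3 3.7 2.2
   vertex 2.0 3.1 3.2
  endloop
 endfacet
 facet normal -0.325 -0.395 0.859
  outer loop
   vertex 3.9 1.1 3.0
   vertex 2.0 3.1 3.2
   vertex 2.8 0.7 2.4
  endloop
 endfacet
 facet normal 0.952 -0.214 -0.218
  outer loop
   vertex 3.9 1.1 3.0
   vertex 3.8 2.9 0.8
   vertex 4.3 3.7 2.2
  endloop
 endfacet
 facet normal 0.534 -0.643 -0.550
  outer loop
   vertex 3.9 1.1 3.0
   vertex 2.8 0.7 2.4
   vertex 3.8 2.9 0.8
  endloop
 endfacet
 facet normal 0.204 0.197 -0.959
  outer loop
   vertex 3.1 4.6 1.0
   vertex 3.8 2.9 0.8
   vertex 1.7 4.1 0.6
  endloop
 endfacet
 facet normal 0.781 0.380 -0.496
  outer loop
   vertex 3.1 4.6 1.0
   vertex 4.3 3.7 2.2
   vertex 3.8 2.9 0.8
  endloop
 endfacet
 facet normal -0.404 0.837 0.369
  outer loop
   vertex 3.1 4.6 1.0
   vertex 1.7 4.1 0.6
   vertex 2.0 3.1 3.2
  endloop
 endfacet
 facet normal 0.037 0.817 0.576
  outer loop
   vertex 3.1 4.6 1.0
   vertex 2.0 3.1 3.2
   vertex 4.3 3.7 2.2
  endloop
 endfacet
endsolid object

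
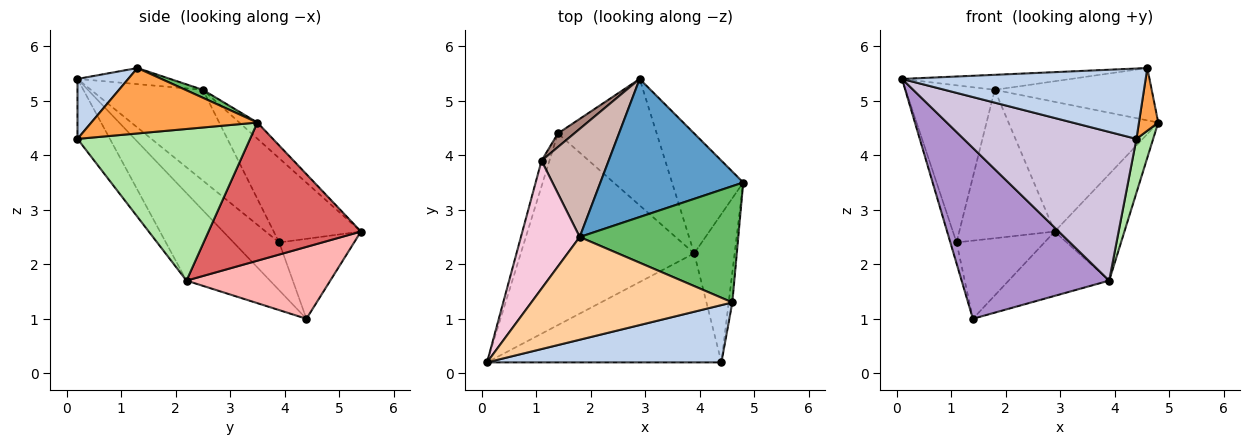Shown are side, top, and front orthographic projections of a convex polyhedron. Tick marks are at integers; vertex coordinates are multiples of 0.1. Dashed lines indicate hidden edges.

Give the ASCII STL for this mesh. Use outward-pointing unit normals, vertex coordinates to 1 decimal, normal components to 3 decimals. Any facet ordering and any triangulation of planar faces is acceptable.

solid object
 facet normal -0.082 0.682 0.726
  outer loop
   vertex 1.8 2.5 5.2
   vertex 4.8 3.5 4.6
   vertex 2.9 5.4 2.6
  endloop
 endfacet
 facet normal 0.159 -0.766 0.623
  outer loop
   vertex 4.6 1.3 5.6
   vertex 0.1 0.2 5.4
   vertex 4.4 0.2 4.3
  endloop
 endfacet
 facet normal 0.992 -0.115 -0.055
  outer loop
   vertex 4.6 1.3 5.6
   vertex 4.4 0.2 4.3
   vertex 4.8 3.5 4.6
  endloop
 endfacet
 facet normal -0.079 0.144 0.986
  outer loop
   vertex 4.6 1.3 5.6
   vertex 1.8 2.5 5.2
   vertex 0.1 0.2 5.4
  endloop
 endfacet
 facet normal 0.046 0.410 0.911
  outer loop
   vertex 4.6 1.3 5.6
   vertex 4.8 3.5 4.6
   vertex 1.8 2.5 5.2
  endloop
 endfacet
 facet normal 0.962 -0.093 -0.257
  outer loop
   vertex 3.9 2.2 1.7
   vertex 4.8 3.5 4.6
   vertex 4.4 0.2 4.3
  endloop
 endfacet
 facet normal 0.823 0.377 -0.424
  outer loop
   vertex 3.9 2.2 1.7
   vertex 2.9 5.4 2.6
   vertex 4.8 3.5 4.6
  endloop
 endfacet
 facet normal 0.544 0.380 -0.748
  outer loop
   vertex 3.9 2.2 1.7
   vertex 1.4 4.4 1.0
   vertex 2.9 5.4 2.6
  endloop
 endfacet
 facet normal -0.352 -0.623 -0.699
  outer loop
   vertex 3.9 2.2 1.7
   vertex 0.1 0.2 5.4
   vertex 1.4 4.4 1.0
  endloop
 endfacet
 facet normal -0.150 -0.797 -0.585
  outer loop
   vertex 3.9 2.2 1.7
   vertex 4.4 0.2 4.3
   vertex 0.1 0.2 5.4
  endloop
 endfacet
 facet normal -0.643 0.754 0.132
  outer loop
   vertex 1.1 3.9 2.4
   vertex 2.9 5.4 2.6
   vertex 1.4 4.4 1.0
  endloop
 endfacet
 facet normal -0.594 0.650 0.474
  outer loop
   vertex 1.1 3.9 2.4
   vertex 1.8 2.5 5.2
   vertex 2.9 5.4 2.6
  endloop
 endfacet
 facet normal -0.978 0.133 -0.162
  outer loop
   vertex 1.1 3.9 2.4
   vertex 1.4 4.4 1.0
   vertex 0.1 0.2 5.4
  endloop
 endfacet
 facet normal -0.698 0.555 0.452
  outer loop
   vertex 1.1 3.9 2.4
   vertex 0.1 0.2 5.4
   vertex 1.8 2.5 5.2
  endloop
 endfacet
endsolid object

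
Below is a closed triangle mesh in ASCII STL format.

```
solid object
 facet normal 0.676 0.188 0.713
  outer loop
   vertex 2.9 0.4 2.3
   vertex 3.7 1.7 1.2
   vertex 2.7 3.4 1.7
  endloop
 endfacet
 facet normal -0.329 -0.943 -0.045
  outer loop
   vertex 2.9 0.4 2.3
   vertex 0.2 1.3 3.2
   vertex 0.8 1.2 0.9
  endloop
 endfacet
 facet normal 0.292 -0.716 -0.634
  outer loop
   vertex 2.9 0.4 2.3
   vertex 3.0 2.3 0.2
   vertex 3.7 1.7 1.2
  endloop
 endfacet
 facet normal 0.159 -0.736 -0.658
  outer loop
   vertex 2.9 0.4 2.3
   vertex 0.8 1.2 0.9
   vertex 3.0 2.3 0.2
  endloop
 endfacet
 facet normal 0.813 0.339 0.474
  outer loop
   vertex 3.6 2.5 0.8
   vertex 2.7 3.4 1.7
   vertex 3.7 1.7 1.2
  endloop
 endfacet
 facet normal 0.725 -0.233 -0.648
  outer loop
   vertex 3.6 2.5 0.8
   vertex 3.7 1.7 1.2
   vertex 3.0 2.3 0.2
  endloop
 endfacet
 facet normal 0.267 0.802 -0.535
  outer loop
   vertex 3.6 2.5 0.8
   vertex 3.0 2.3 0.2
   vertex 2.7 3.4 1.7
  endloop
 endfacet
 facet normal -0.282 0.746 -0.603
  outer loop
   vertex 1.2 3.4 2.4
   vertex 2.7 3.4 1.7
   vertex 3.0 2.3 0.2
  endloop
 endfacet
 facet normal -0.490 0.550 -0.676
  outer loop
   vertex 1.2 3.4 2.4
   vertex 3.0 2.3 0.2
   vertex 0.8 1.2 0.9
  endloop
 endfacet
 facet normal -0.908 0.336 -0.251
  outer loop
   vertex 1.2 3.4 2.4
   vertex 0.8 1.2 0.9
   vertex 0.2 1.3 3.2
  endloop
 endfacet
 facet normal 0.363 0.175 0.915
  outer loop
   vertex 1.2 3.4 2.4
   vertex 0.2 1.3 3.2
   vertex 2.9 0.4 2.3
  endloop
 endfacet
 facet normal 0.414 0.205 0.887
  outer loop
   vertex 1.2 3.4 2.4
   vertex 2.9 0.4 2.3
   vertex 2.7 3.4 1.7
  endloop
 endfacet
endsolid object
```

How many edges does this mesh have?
18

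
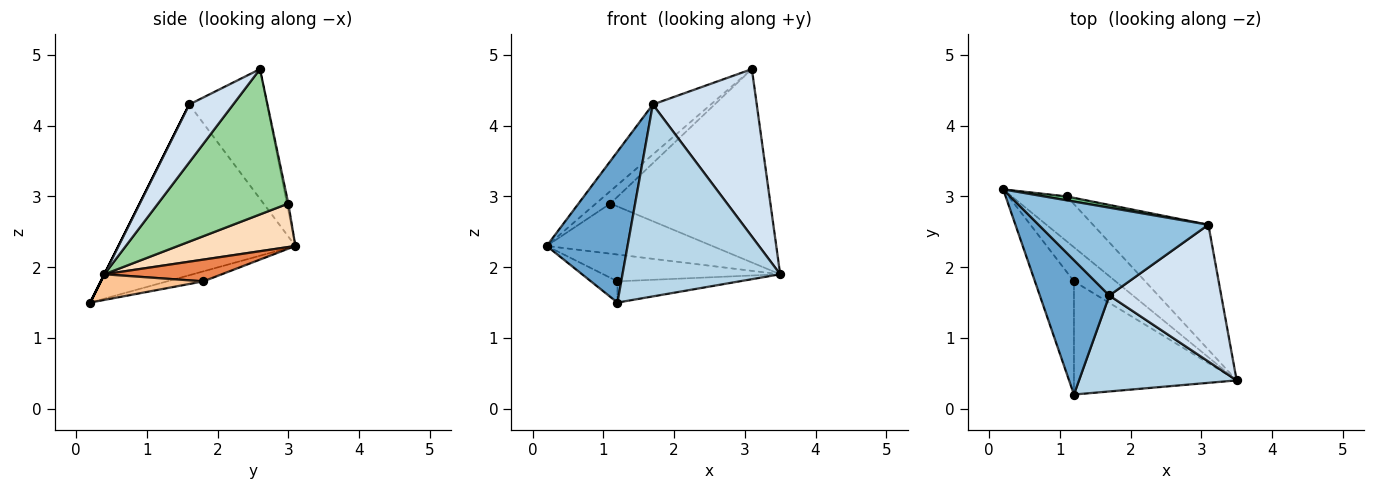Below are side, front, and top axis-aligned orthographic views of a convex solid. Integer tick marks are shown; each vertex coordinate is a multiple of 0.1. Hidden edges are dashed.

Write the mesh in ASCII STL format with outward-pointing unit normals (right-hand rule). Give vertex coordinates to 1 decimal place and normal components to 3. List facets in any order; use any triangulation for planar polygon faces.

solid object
 facet normal -0.853 -0.390 0.347
  outer loop
   vertex 1.7 1.6 4.3
   vertex 0.2 3.1 2.3
   vertex 1.2 0.2 1.5
  endloop
 endfacet
 facet normal -0.553 0.412 0.724
  outer loop
   vertex 1.7 1.6 4.3
   vertex 3.1 2.6 4.8
   vertex 0.2 3.1 2.3
  endloop
 endfacet
 facet normal 0.000 -0.894 0.447
  outer loop
   vertex 1.7 1.6 4.3
   vertex 1.2 0.2 1.5
   vertex 3.5 0.4 1.9
  endloop
 endfacet
 facet normal 0.311 -0.736 0.601
  outer loop
   vertex 1.7 1.6 4.3
   vertex 3.5 0.4 1.9
   vertex 3.1 2.6 4.8
  endloop
 endfacet
 facet normal 0.380 0.572 -0.727
  outer loop
   vertex 1.2 1.8 1.8
   vertex 0.2 3.1 2.3
   vertex 3.5 0.4 1.9
  endloop
 endfacet
 facet normal -0.244 0.179 -0.953
  outer loop
   vertex 1.2 1.8 1.8
   vertex 1.2 0.2 1.5
   vertex 0.2 3.1 2.3
  endloop
 endfacet
 facet normal 0.153 0.182 -0.971
  outer loop
   vertex 1.2 1.8 1.8
   vertex 3.5 0.4 1.9
   vertex 1.2 0.2 1.5
  endloop
 endfacet
 facet normal 0.467 0.658 -0.591
  outer loop
   vertex 1.1 3.0 2.9
   vertex 3.5 0.4 1.9
   vertex 0.2 3.1 2.3
  endloop
 endfacet
 facet normal -0.093 0.950 0.298
  outer loop
   vertex 1.1 3.0 2.9
   vertex 0.2 3.1 2.3
   vertex 3.1 2.6 4.8
  endloop
 endfacet
 facet normal 0.564 0.693 -0.448
  outer loop
   vertex 1.1 3.0 2.9
   vertex 3.1 2.6 4.8
   vertex 3.5 0.4 1.9
  endloop
 endfacet
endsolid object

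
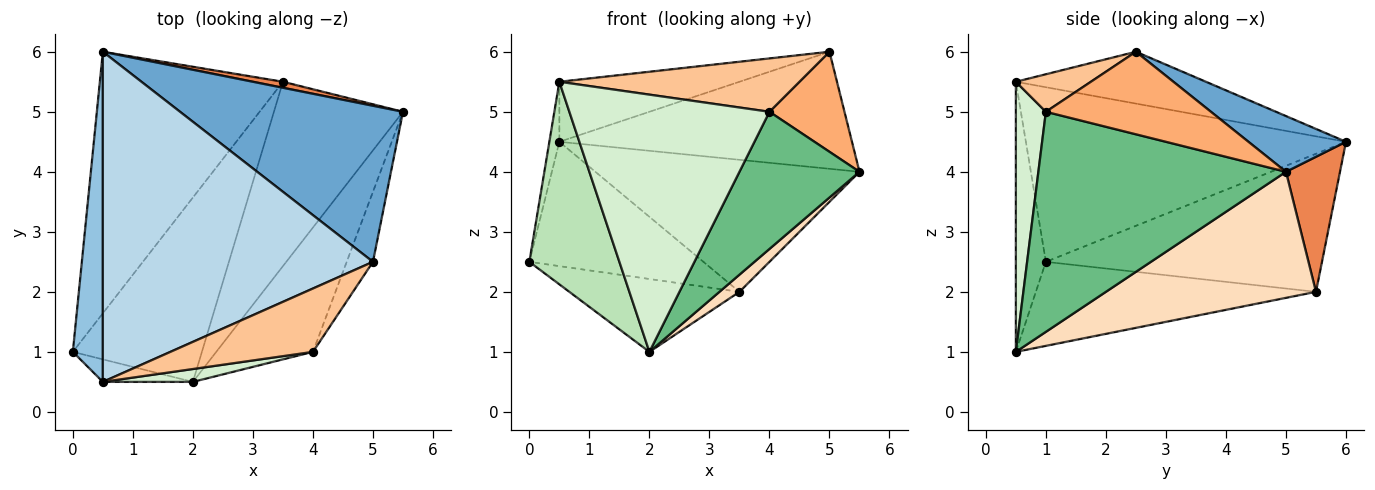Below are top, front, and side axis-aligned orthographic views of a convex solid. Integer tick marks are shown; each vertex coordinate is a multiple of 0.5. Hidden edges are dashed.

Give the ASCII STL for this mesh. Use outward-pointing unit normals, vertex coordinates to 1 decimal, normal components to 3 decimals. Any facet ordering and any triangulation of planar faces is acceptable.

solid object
 facet normal 0.196 0.588 0.784
  outer loop
   vertex 5.0 2.5 6.0
   vertex 5.5 5.0 4.0
   vertex 0.5 6.0 4.5
  endloop
 endfacet
 facet normal -0.985 0.031 0.169
  outer loop
   vertex 0.5 0.5 5.5
   vertex 0.5 6.0 4.5
   vertex 0.0 1.0 2.5
  endloop
 endfacet
 facet normal -0.186 0.176 0.967
  outer loop
   vertex 0.5 0.5 5.5
   vertex 5.0 2.5 6.0
   vertex 0.5 6.0 4.5
  endloop
 endfacet
 facet normal -0.563 0.355 -0.746
  outer loop
   vertex 3.5 5.5 2.0
   vertex 0.0 1.0 2.5
   vertex 0.5 6.0 4.5
  endloop
 endfacet
 facet normal 0.200 0.979 0.044
  outer loop
   vertex 3.5 5.5 2.0
   vertex 0.5 6.0 4.5
   vertex 5.5 5.0 4.0
  endloop
 endfacet
 facet normal 0.874 -0.397 -0.278
  outer loop
   vertex 4.0 1.0 5.0
   vertex 5.5 5.0 4.0
   vertex 5.0 2.5 6.0
  endloop
 endfacet
 facet normal 0.197 -0.631 0.750
  outer loop
   vertex 4.0 1.0 5.0
   vertex 5.0 2.5 6.0
   vertex 0.5 0.5 5.5
  endloop
 endfacet
 facet normal 0.697 -0.066 -0.714
  outer loop
   vertex 2.0 0.5 1.0
   vertex 3.5 5.5 2.0
   vertex 5.5 5.0 4.0
  endloop
 endfacet
 facet normal 0.837 -0.406 -0.368
  outer loop
   vertex 2.0 0.5 1.0
   vertex 5.5 5.0 4.0
   vertex 4.0 1.0 5.0
  endloop
 endfacet
 facet normal -0.518 0.314 -0.795
  outer loop
   vertex 2.0 0.5 1.0
   vertex 0.0 1.0 2.5
   vertex 3.5 5.5 2.0
  endloop
 endfacet
 facet normal -0.314 -0.943 -0.105
  outer loop
   vertex 2.0 0.5 1.0
   vertex 0.5 0.5 5.5
   vertex 0.0 1.0 2.5
  endloop
 endfacet
 facet normal 0.148 -0.988 0.049
  outer loop
   vertex 2.0 0.5 1.0
   vertex 4.0 1.0 5.0
   vertex 0.5 0.5 5.5
  endloop
 endfacet
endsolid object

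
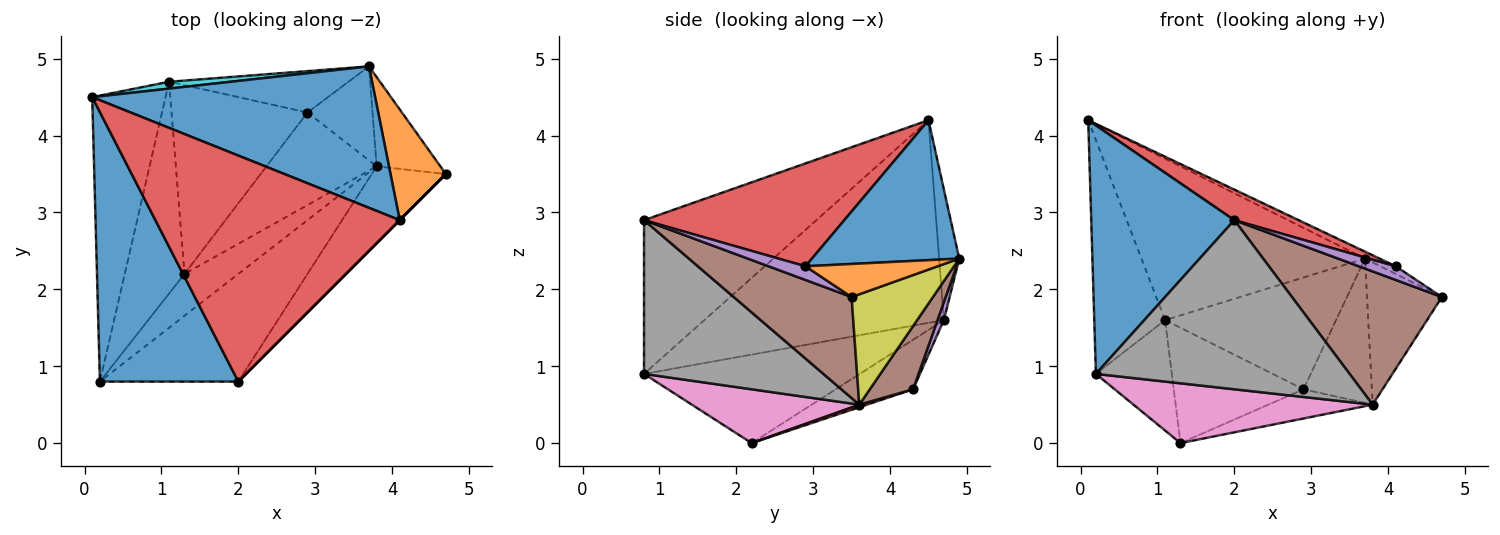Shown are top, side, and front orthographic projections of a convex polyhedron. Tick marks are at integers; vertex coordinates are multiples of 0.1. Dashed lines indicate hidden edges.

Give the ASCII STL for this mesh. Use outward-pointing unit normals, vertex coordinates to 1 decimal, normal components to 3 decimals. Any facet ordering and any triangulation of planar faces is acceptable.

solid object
 facet normal -0.633 -0.525 0.569
  outer loop
   vertex 2.0 0.8 2.9
   vertex 0.1 4.5 4.2
   vertex 0.2 0.8 0.9
  endloop
 endfacet
 facet normal -0.906 0.268 -0.328
  outer loop
   vertex 1.1 4.7 1.6
   vertex 0.2 0.8 0.9
   vertex 0.1 4.5 4.2
  endloop
 endfacet
 facet normal -0.796 0.280 -0.537
  outer loop
   vertex 1.1 4.7 1.6
   vertex 1.3 2.2 0.0
   vertex 0.2 0.8 0.9
  endloop
 endfacet
 facet normal 0.385 -0.124 0.915
  outer loop
   vertex 4.1 2.9 2.3
   vertex 0.1 4.5 4.2
   vertex 2.0 0.8 2.9
  endloop
 endfacet
 facet normal 0.707 -0.707 0.000
  outer loop
   vertex 4.1 2.9 2.3
   vertex 2.0 0.8 2.9
   vertex 4.7 3.5 1.9
  endloop
 endfacet
 facet normal 0.563 -0.716 -0.413
  outer loop
   vertex 3.8 3.6 0.5
   vertex 4.7 3.5 1.9
   vertex 2.0 0.8 2.9
  endloop
 endfacet
 facet normal 0.497 -0.711 -0.497
  outer loop
   vertex 3.8 3.6 0.5
   vertex 0.2 0.8 0.9
   vertex 1.3 2.2 0.0
  endloop
 endfacet
 facet normal 0.512 -0.725 -0.461
  outer loop
   vertex 3.8 3.6 0.5
   vertex 2.0 0.8 2.9
   vertex 0.2 0.8 0.9
  endloop
 endfacet
 facet normal 0.677 0.623 -0.391
  outer loop
   vertex 3.7 4.9 2.4
   vertex 4.7 3.5 1.9
   vertex 3.8 3.6 0.5
  endloop
 endfacet
 facet normal -0.090 0.995 0.042
  outer loop
   vertex 3.7 4.9 2.4
   vertex 1.1 4.7 1.6
   vertex 0.1 4.5 4.2
  endloop
 endfacet
 facet normal 0.443 0.044 0.896
  outer loop
   vertex 3.7 4.9 2.4
   vertex 0.1 4.5 4.2
   vertex 4.1 2.9 2.3
  endloop
 endfacet
 facet normal 0.512 0.060 0.857
  outer loop
   vertex 3.7 4.9 2.4
   vertex 4.1 2.9 2.3
   vertex 4.7 3.5 1.9
  endloop
 endfacet
 facet normal -0.297 0.498 -0.815
  outer loop
   vertex 2.9 4.3 0.7
   vertex 1.3 2.2 0.0
   vertex 1.1 4.7 1.6
  endloop
 endfacet
 facet normal 0.022 0.301 -0.953
  outer loop
   vertex 2.9 4.3 0.7
   vertex 3.8 3.6 0.5
   vertex 1.3 2.2 0.0
  endloop
 endfacet
 facet normal 0.035 0.937 -0.347
  outer loop
   vertex 2.9 4.3 0.7
   vertex 1.1 4.7 1.6
   vertex 3.7 4.9 2.4
  endloop
 endfacet
 facet normal 0.469 0.740 -0.482
  outer loop
   vertex 2.9 4.3 0.7
   vertex 3.7 4.9 2.4
   vertex 3.8 3.6 0.5
  endloop
 endfacet
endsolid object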